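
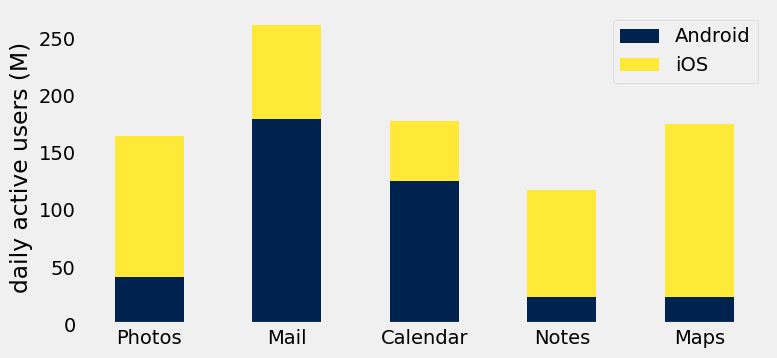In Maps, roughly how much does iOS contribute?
iOS top ≈ 175, bottom ≈ 25; segment ≈ 150.

≈ 150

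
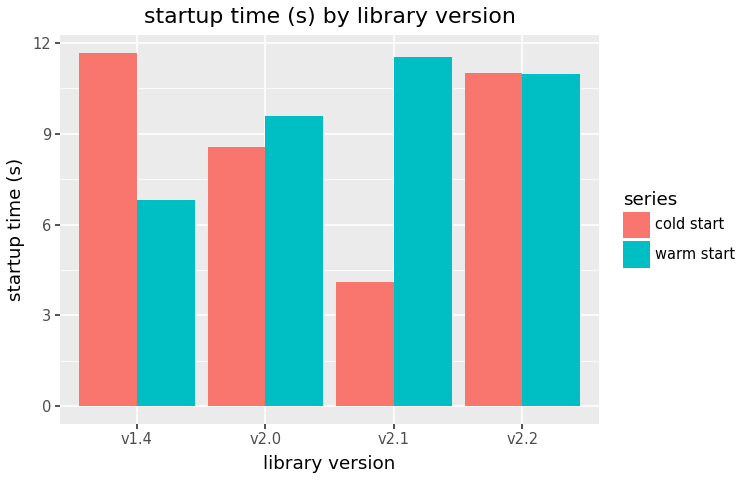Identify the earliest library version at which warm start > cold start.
v2.0

v1.4: warm start ≈ 7 vs cold start ≈ 12 (not yet); v2.0: warm start ≈ 10 vs cold start ≈ 9 (first crossover).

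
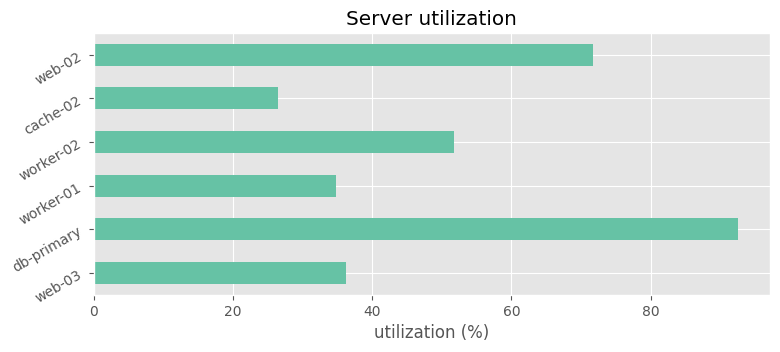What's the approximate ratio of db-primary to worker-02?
db-primary ≈ 90, worker-02 ≈ 50; 90/50 ≈ 1.8.

≈ 1.8×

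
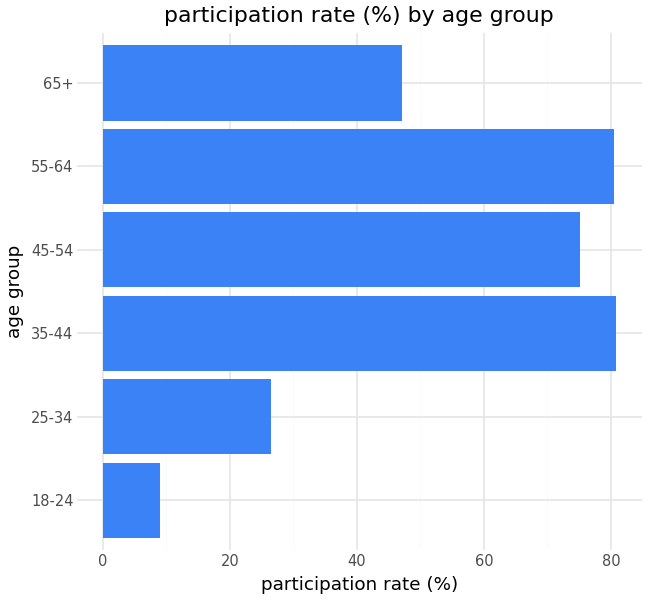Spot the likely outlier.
18-24 ≈ 10; the rest sit between ≈ 30 and ≈ 80.

18-24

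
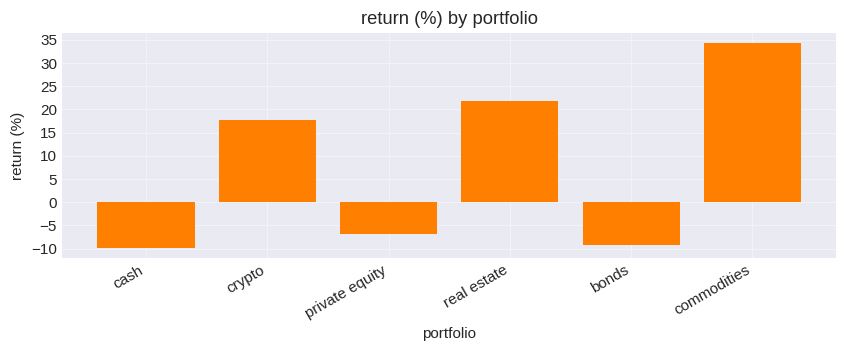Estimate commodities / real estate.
≈ 1.75×

commodities ≈ 35, real estate ≈ 20; 35/20 ≈ 1.75.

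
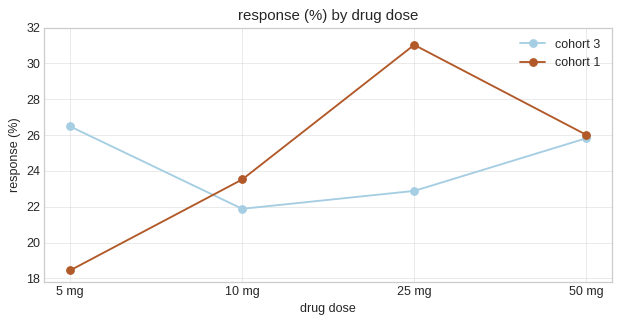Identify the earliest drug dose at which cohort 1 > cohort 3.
5 mg: cohort 1 ≈ 18 vs cohort 3 ≈ 26 (not yet); 10 mg: cohort 1 ≈ 24 vs cohort 3 ≈ 22 (first crossover).

10 mg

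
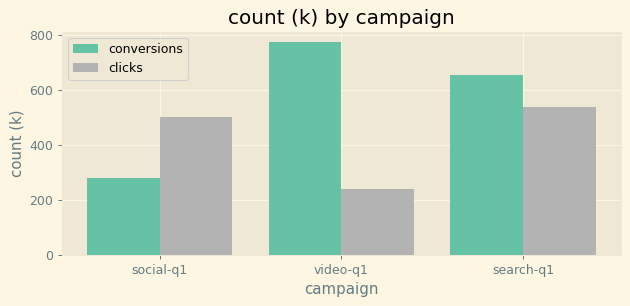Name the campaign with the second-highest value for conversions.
search-q1

Top 3 for conversions: video-q1 ≈ 800, search-q1 ≈ 700, social-q1 ≈ 300.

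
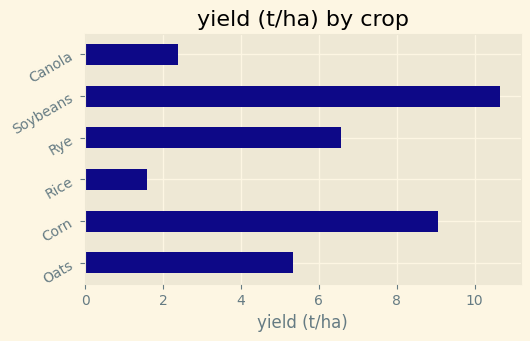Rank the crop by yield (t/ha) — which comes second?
Top 3: Soybeans ≈ 11, Corn ≈ 9, Rye ≈ 7.

Corn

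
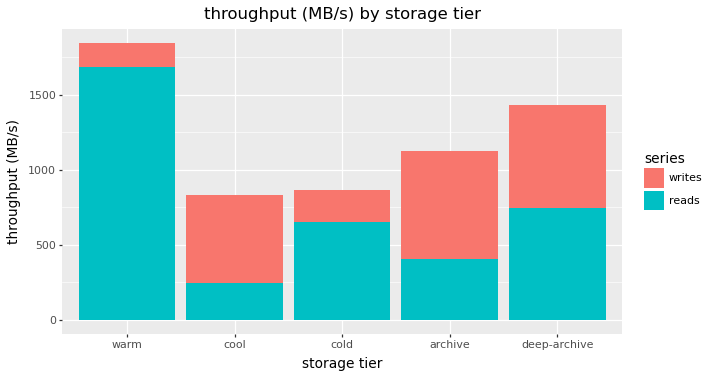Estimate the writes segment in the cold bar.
≈ 200

writes top ≈ 800, bottom ≈ 600; segment ≈ 200.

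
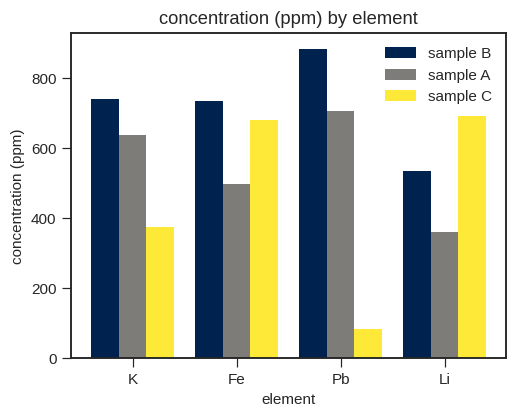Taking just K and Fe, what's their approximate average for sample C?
(400 + 700) / 2 ≈ 550.

≈ 550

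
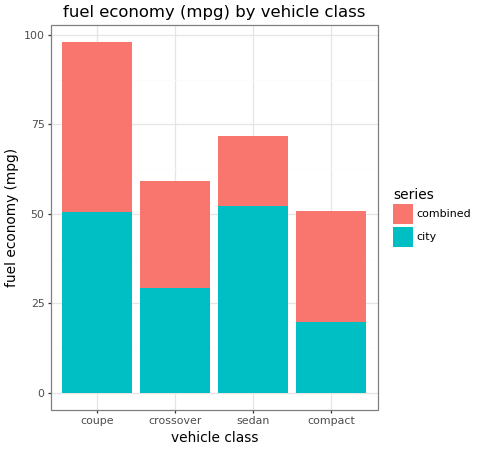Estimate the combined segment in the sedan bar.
combined top ≈ 70, bottom ≈ 50; segment ≈ 20.

≈ 20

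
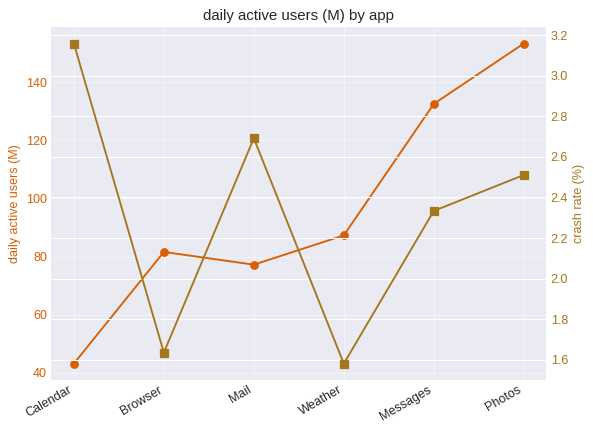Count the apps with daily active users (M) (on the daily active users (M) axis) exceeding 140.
Above 140: Photos.

1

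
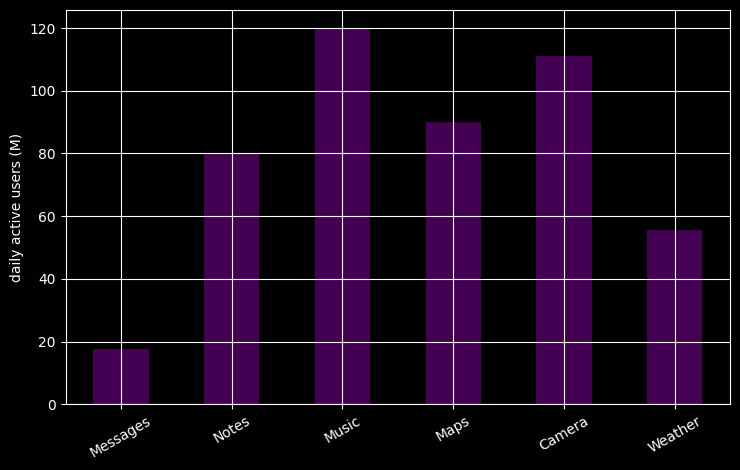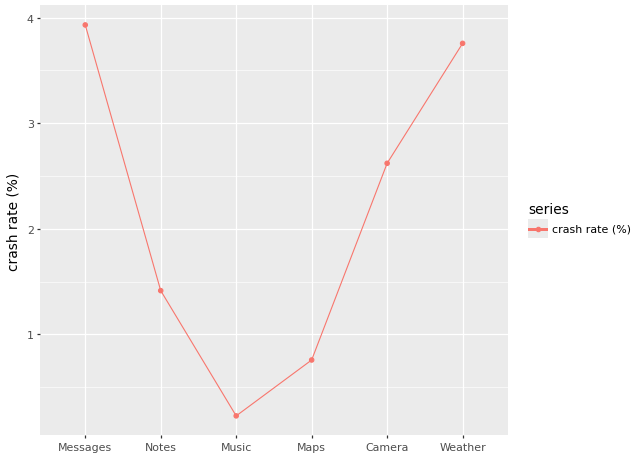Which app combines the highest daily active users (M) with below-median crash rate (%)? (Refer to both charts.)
Chart 2 median crash rate (%) ≈ 2; below-median apps: Notes, Music, Maps. Among those, Music has the highest daily active users (M) (≈ 120).

Music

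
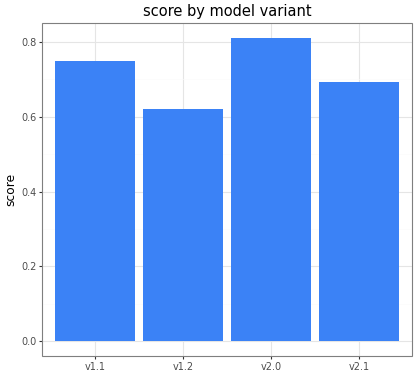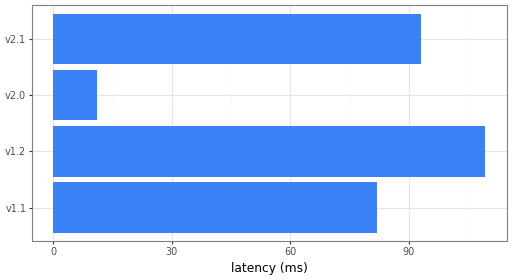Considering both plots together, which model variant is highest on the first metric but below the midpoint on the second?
Chart 2 median latency (ms) ≈ 80; below-median model variants: v1.1, v2.0. Among those, v2.0 has the highest score (≈ 0.8).

v2.0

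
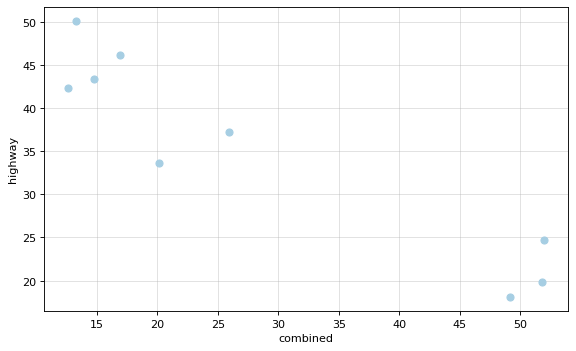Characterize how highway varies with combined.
negative, strong

Points are negatively correlated; strong (|r| ≈ 0.9).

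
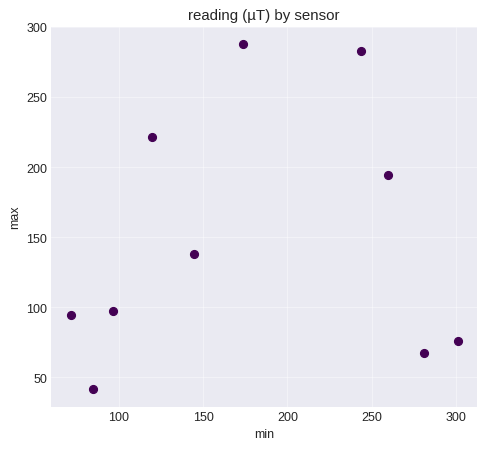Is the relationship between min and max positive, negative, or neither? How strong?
no clear correlation

Points are roughly uncorrelated; weak (|r| ≈ 0.2).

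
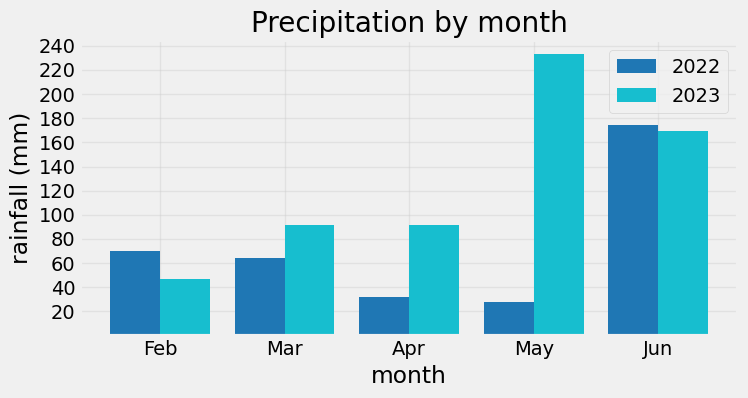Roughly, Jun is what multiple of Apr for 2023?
Jun ≈ 160, Apr ≈ 100; 160/100 ≈ 1.6.

≈ 1.6×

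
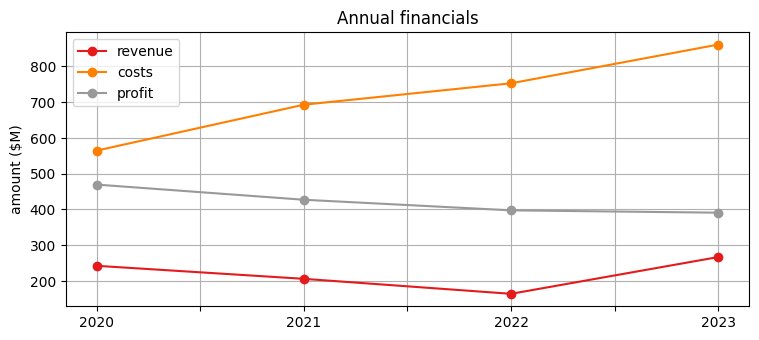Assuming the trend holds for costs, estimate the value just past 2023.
≈ 1000

Last three: 700, 800, 900 → slope ≈ 100/step → next ≈ 1000.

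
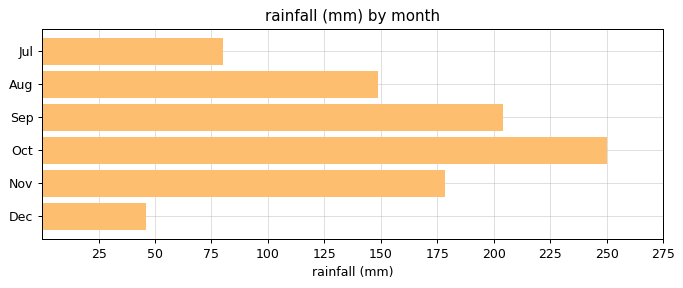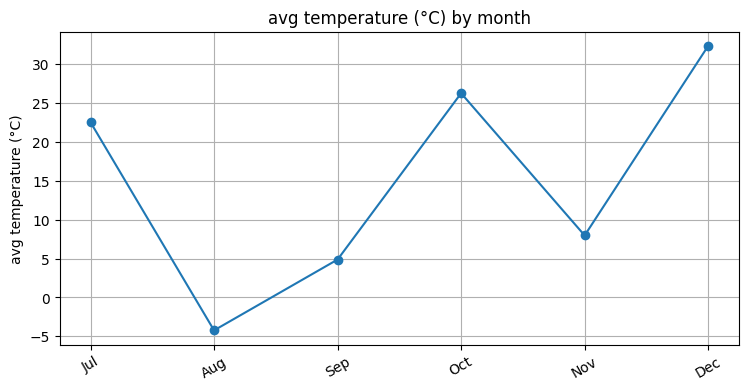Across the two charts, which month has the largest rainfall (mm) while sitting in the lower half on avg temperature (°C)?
Chart 2 median avg temperature (°C) ≈ 15; below-median months: Aug, Sep, Nov. Among those, Sep has the highest rainfall (mm) (≈ 200).

Sep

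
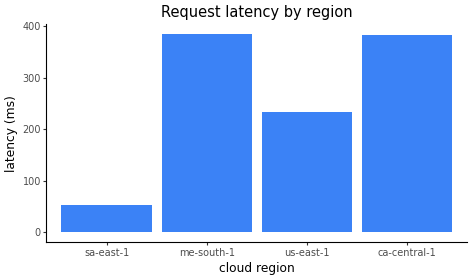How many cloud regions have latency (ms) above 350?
2

Above 350: me-south-1, ca-central-1.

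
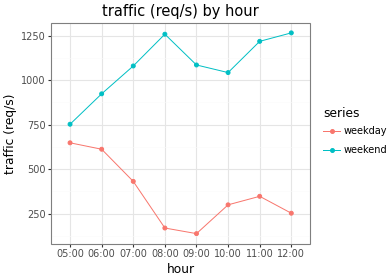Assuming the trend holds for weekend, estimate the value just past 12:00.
≈ 1450

Last three: 1000, 1200, 1300 → slope ≈ 150/step → next ≈ 1450.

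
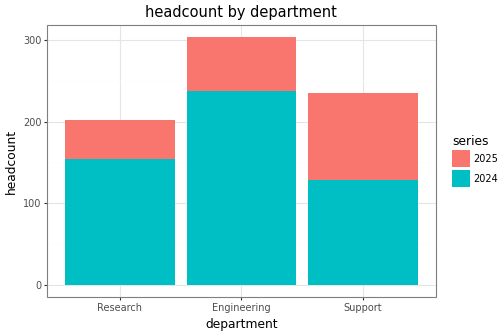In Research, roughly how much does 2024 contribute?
≈ 150

2024 top ≈ 150, bottom ≈ 0; segment ≈ 150.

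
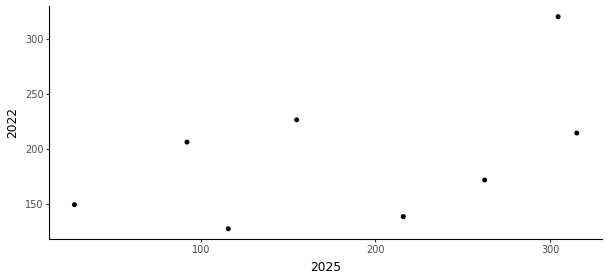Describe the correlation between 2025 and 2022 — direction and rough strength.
Points are positively correlated; moderate (|r| ≈ 0.5).

positive, moderate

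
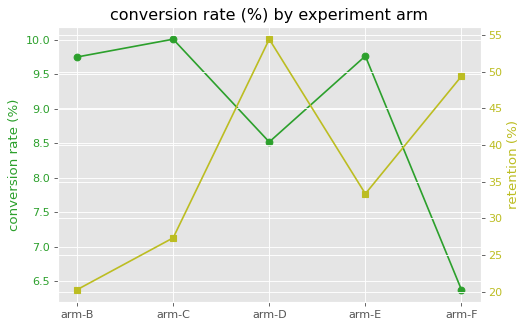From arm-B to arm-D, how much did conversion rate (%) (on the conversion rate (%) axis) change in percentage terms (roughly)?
arm-B ≈ 10.0, arm-D ≈ 8.5; (8.5 − 10.0) / 10.0 ≈ -15%.

≈ -15%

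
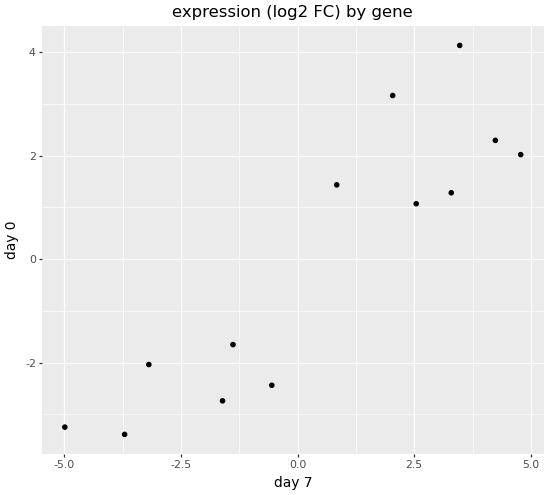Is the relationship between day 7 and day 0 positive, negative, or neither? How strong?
Points are positively correlated; strong (|r| ≈ 0.9).

positive, strong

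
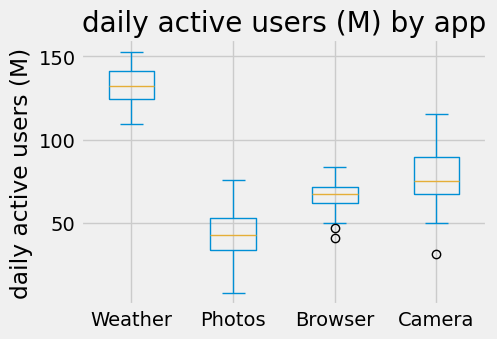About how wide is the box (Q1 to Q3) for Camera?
Q3 ≈ 90, Q1 ≈ 70; IQR ≈ 20.

≈ 20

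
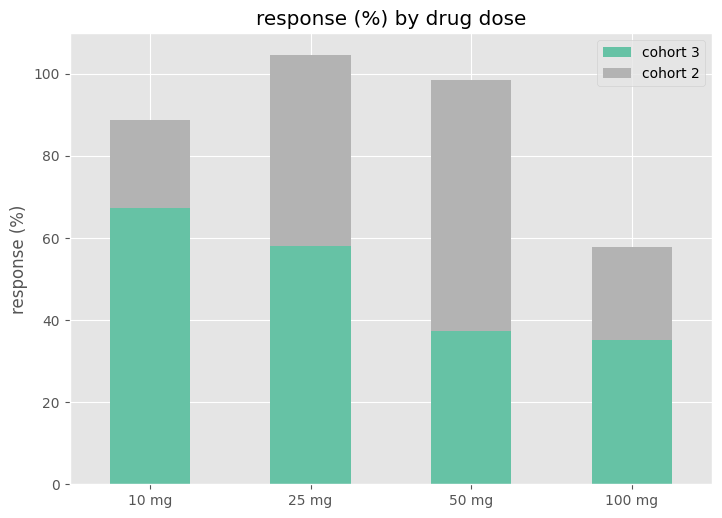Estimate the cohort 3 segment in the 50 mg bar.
≈ 40

cohort 3 top ≈ 40, bottom ≈ 0; segment ≈ 40.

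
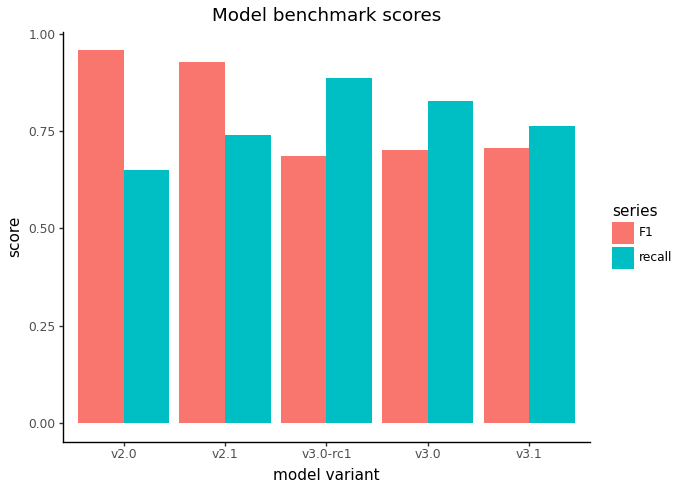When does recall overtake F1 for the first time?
v3.0-rc1

v2.1: recall ≈ 0.7 vs F1 ≈ 0.9 (not yet); v3.0-rc1: recall ≈ 0.9 vs F1 ≈ 0.7 (first crossover).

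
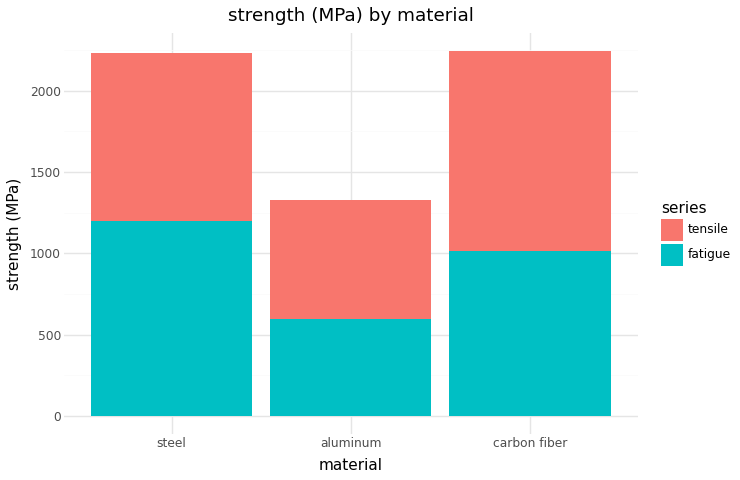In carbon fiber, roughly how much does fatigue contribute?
≈ 1000

fatigue top ≈ 1000, bottom ≈ 0; segment ≈ 1000.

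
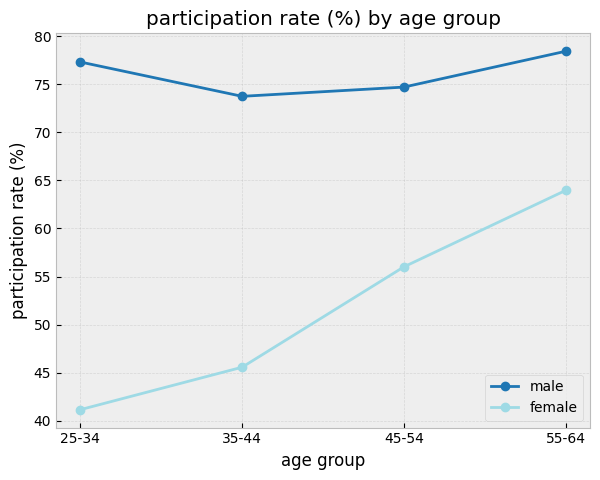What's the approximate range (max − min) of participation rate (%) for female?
Max 55-64 ≈ 65, min 25-34 ≈ 40; range ≈ 25.

≈ 25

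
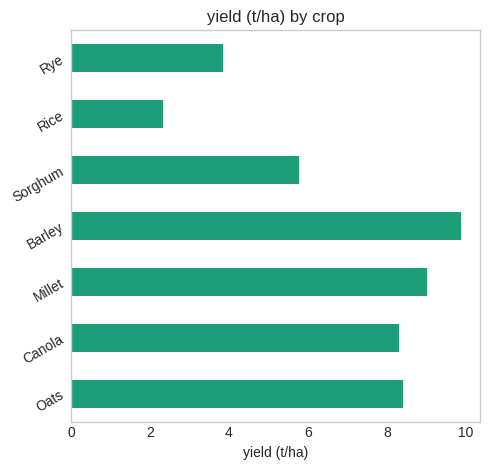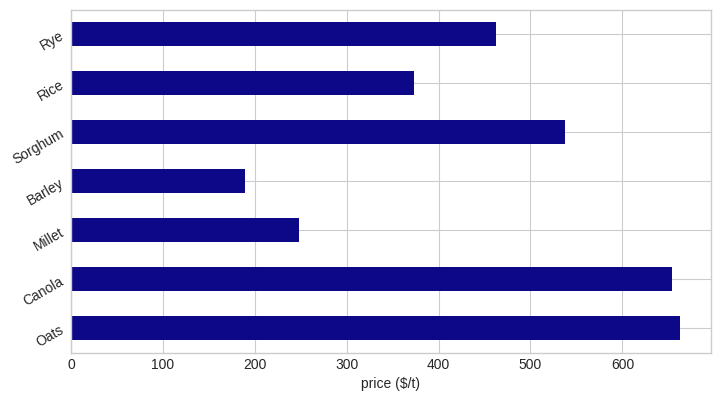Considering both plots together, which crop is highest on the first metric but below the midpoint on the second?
Barley

Chart 2 median price ($/t) ≈ 500; below-median crops: Millet, Barley, Rice. Among those, Barley has the highest yield (t/ha) (≈ 10).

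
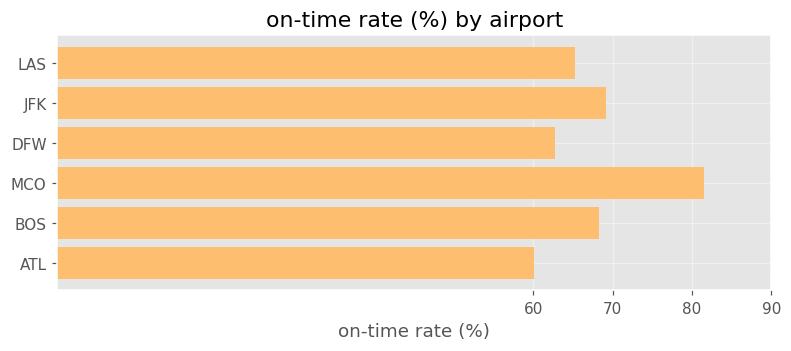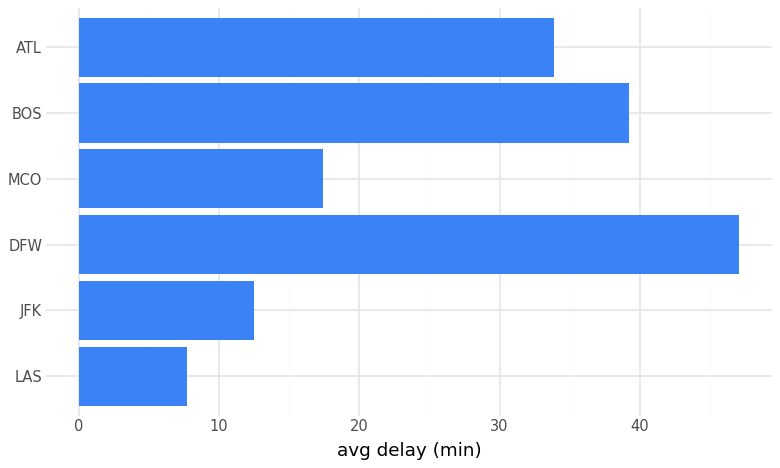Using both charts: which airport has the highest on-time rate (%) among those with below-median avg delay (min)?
MCO

Chart 2 median avg delay (min) ≈ 25; below-median airports: LAS, JFK, MCO. Among those, MCO has the highest on-time rate (%) (≈ 80).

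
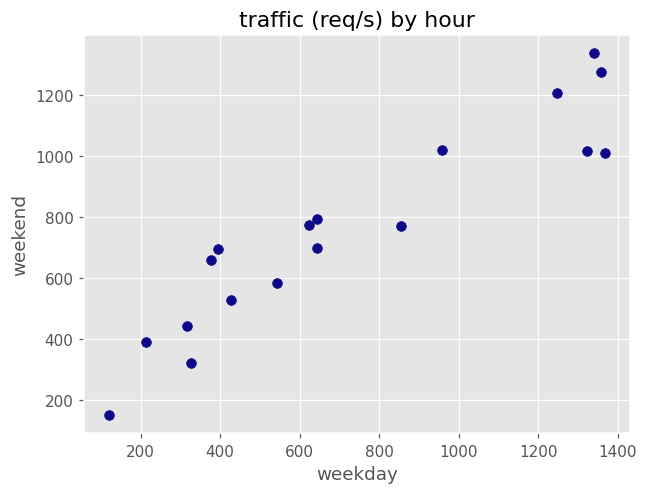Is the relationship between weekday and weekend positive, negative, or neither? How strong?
Points are positively correlated; strong (|r| ≈ 0.9).

positive, strong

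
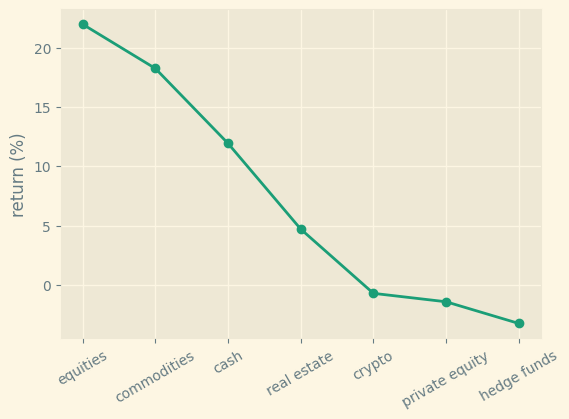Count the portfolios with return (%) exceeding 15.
Above 15: equities, commodities.

2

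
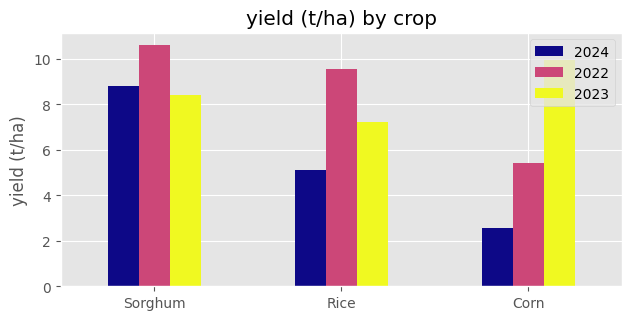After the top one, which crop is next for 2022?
Top 3 for 2022: Sorghum ≈ 11, Rice ≈ 10, Corn ≈ 5.

Rice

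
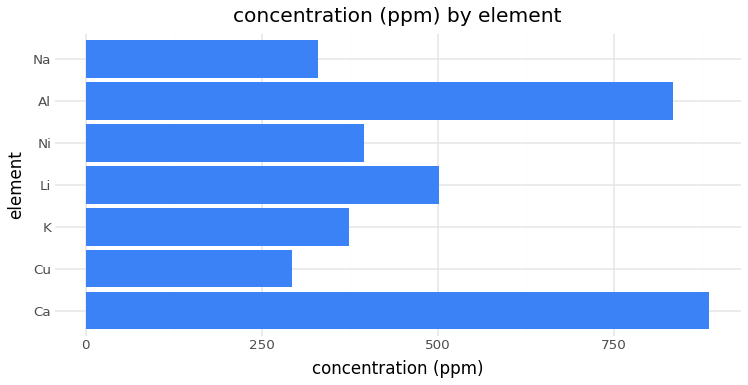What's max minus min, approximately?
Max Ca ≈ 900, min Cu ≈ 300; range ≈ 600.

≈ 600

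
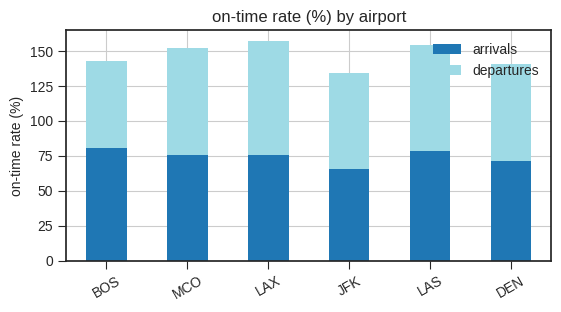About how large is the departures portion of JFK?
departures top ≈ 140, bottom ≈ 60; segment ≈ 80.

≈ 80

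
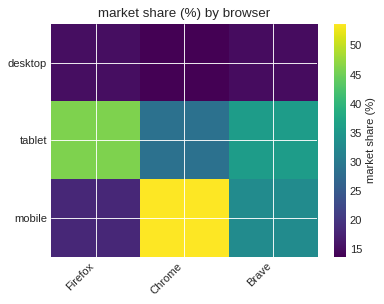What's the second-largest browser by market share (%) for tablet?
Top 3 for tablet: Firefox ≈ 45, Brave ≈ 35, Chrome ≈ 30.

Brave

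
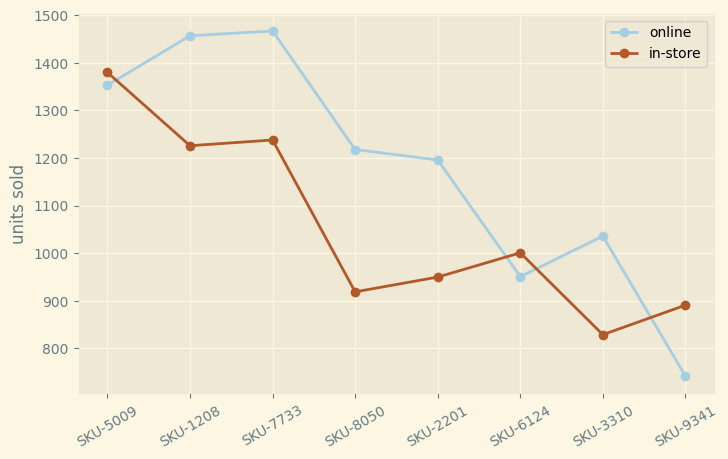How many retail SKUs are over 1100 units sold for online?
Above 1100: SKU-5009, SKU-1208, SKU-7733, SKU-8050, SKU-2201.

5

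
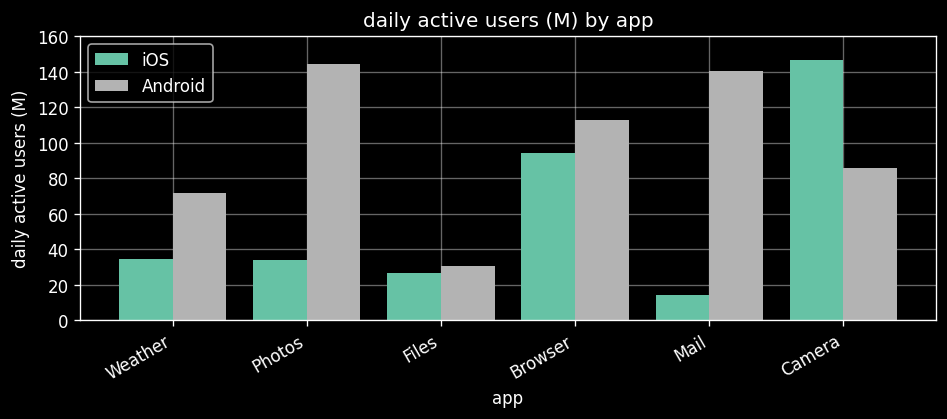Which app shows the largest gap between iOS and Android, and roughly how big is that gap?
Mail: iOS ≈ 20, Android ≈ 140 → gap ≈ 120. Next-largest (Photos) is only ≈ 100.

Mail, ≈ 120 M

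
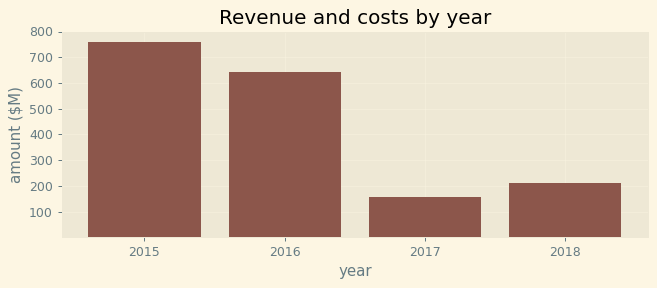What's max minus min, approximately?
Max 2015 ≈ 800, min 2017 ≈ 200; range ≈ 600.

≈ 600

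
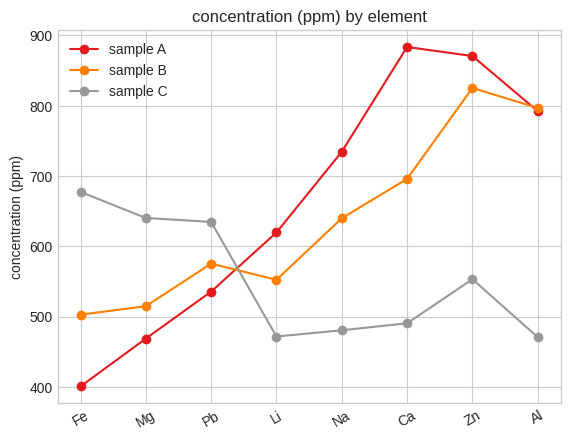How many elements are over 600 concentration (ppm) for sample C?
3

Above 600: Fe, Mg, Pb.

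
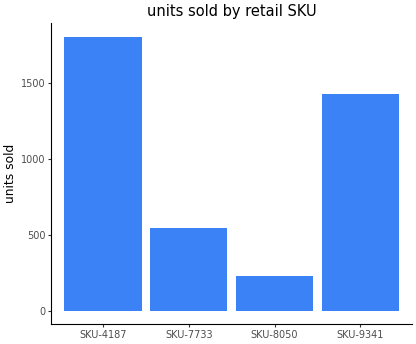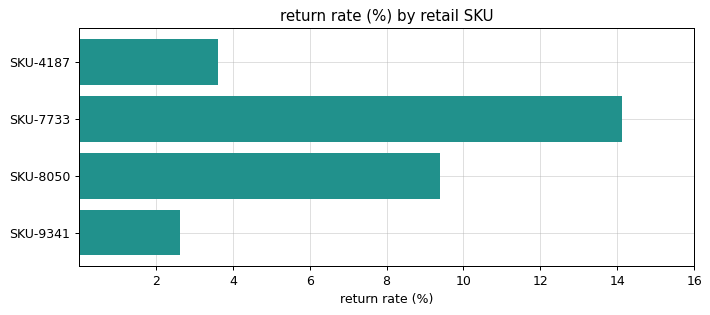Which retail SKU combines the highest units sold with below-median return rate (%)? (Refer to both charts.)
SKU-4187

Chart 2 median return rate (%) ≈ 6; below-median retail SKUs: SKU-4187, SKU-9341. Among those, SKU-4187 has the highest units sold (≈ 1800).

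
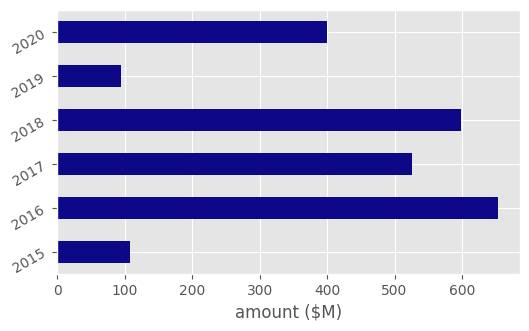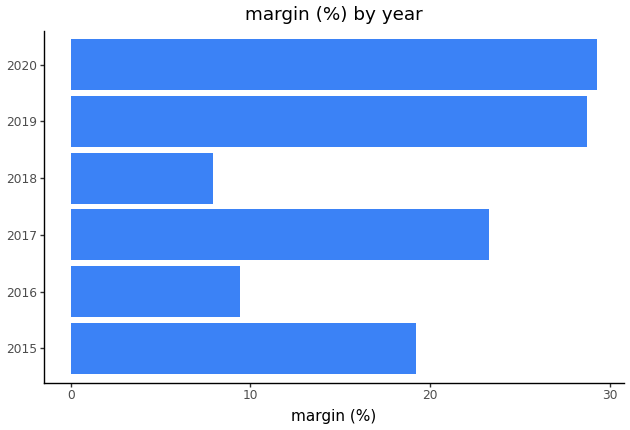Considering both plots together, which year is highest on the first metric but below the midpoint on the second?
Chart 2 median margin (%) ≈ 20; below-median years: 2015, 2016, 2018. Among those, 2016 has the highest amount ($M) (≈ 700).

2016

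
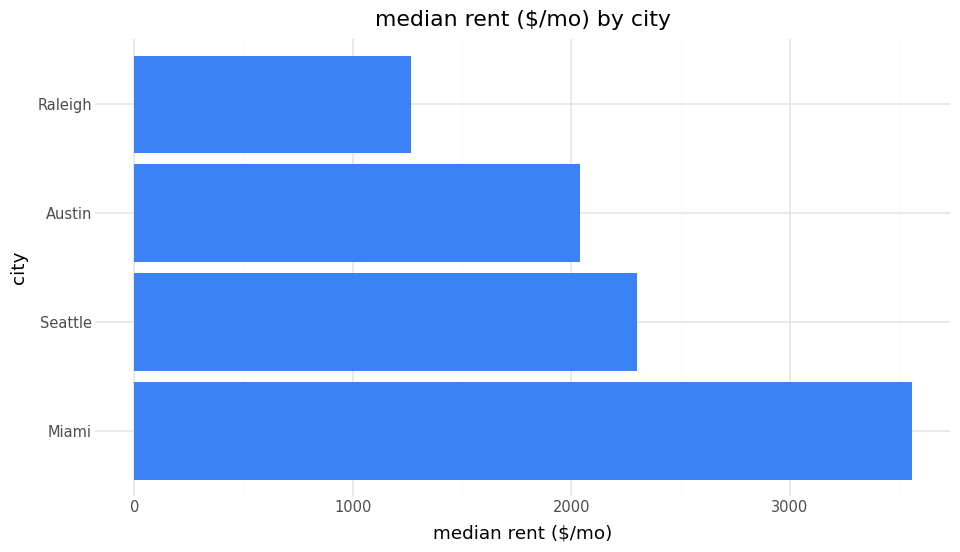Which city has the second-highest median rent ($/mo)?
Top 3: Miami ≈ 3500, Seattle ≈ 2500, Austin ≈ 2000.

Seattle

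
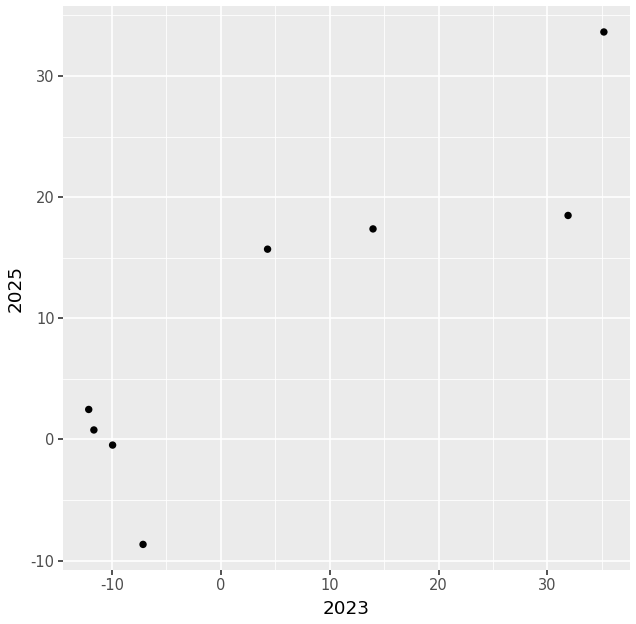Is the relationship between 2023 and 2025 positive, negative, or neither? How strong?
positive, strong

Points are positively correlated; strong (|r| ≈ 0.9).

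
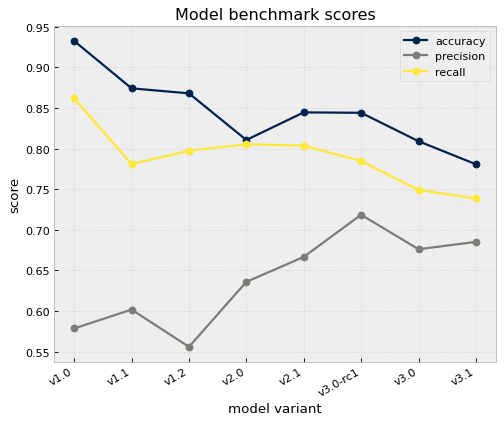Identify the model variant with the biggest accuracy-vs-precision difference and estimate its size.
v1.0: accuracy ≈ 0.95, precision ≈ 0.60 → gap ≈ 0.35. Next-largest (v1.2) is only ≈ 0.30.

v1.0, ≈ 0.35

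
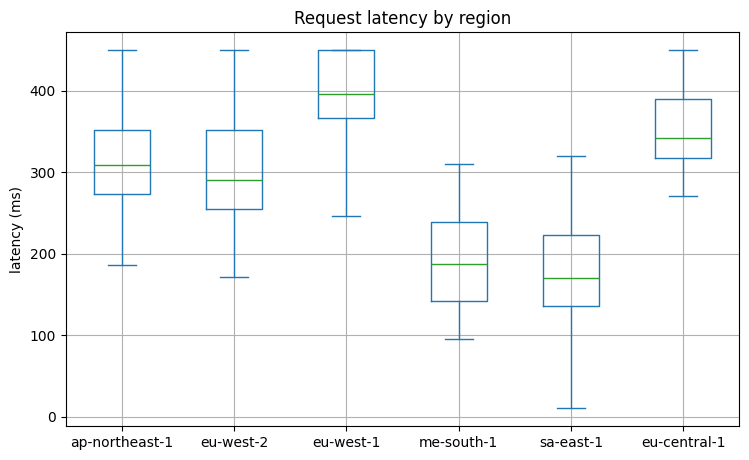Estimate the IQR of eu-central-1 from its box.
Q3 ≈ 380, Q1 ≈ 320; IQR ≈ 60.

≈ 60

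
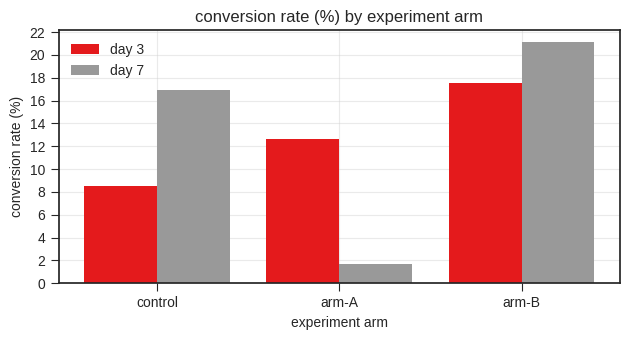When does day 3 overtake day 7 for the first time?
arm-A

control: day 3 ≈ 8 vs day 7 ≈ 16 (not yet); arm-A: day 3 ≈ 12 vs day 7 ≈ 2 (first crossover).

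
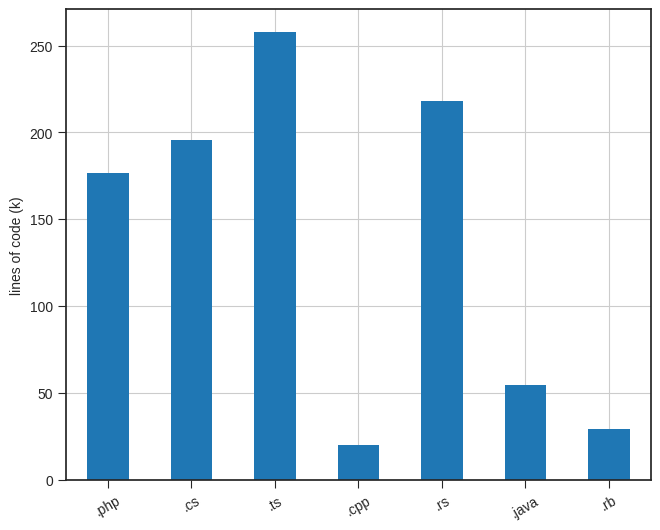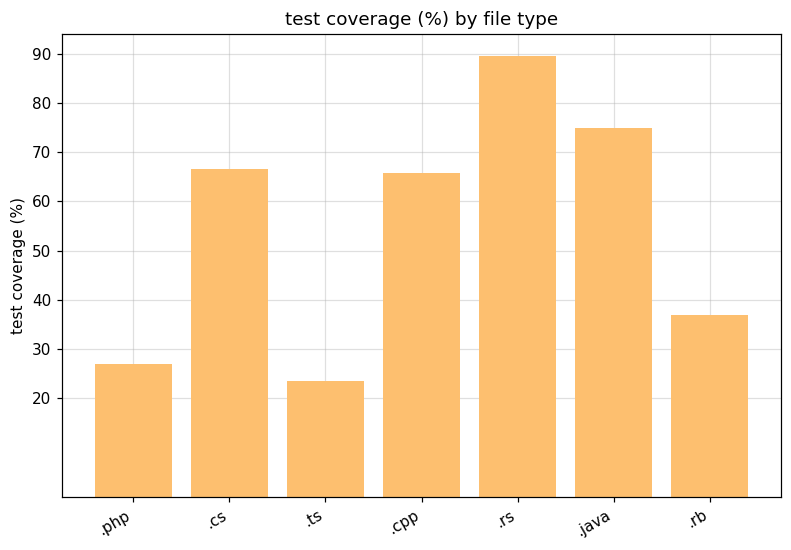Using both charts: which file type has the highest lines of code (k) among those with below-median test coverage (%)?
Chart 2 median test coverage (%) ≈ 70; below-median file types: .php, .ts, .rb. Among those, .ts has the highest lines of code (k) (≈ 250).

.ts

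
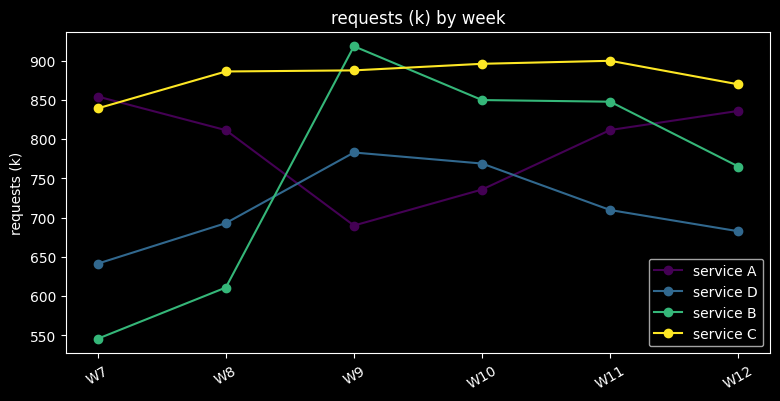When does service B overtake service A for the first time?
W9

W8: service B ≈ 600 vs service A ≈ 800 (not yet); W9: service B ≈ 900 vs service A ≈ 700 (first crossover).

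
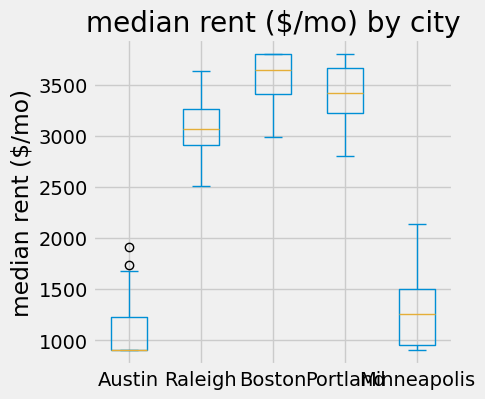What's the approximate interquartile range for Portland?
Q3 ≈ 3500, Q1 ≈ 3000; IQR ≈ 500.

≈ 500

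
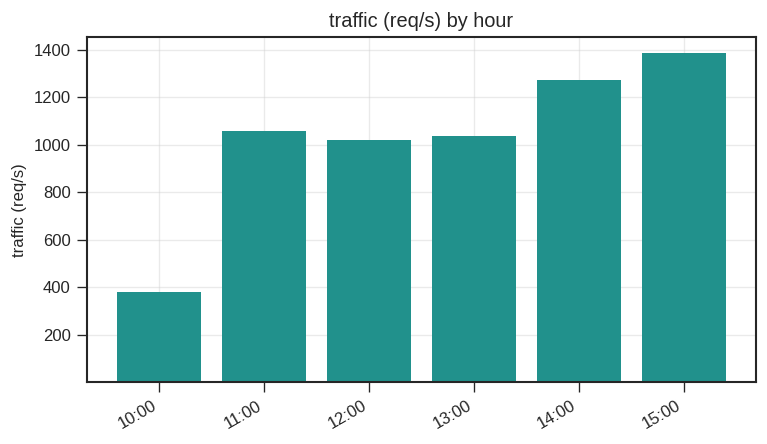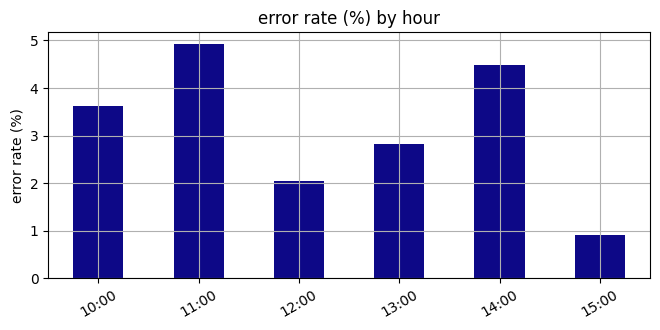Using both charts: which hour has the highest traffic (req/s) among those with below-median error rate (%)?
Chart 2 median error rate (%) ≈ 3; below-median hours: 12:00, 13:00, 15:00. Among those, 15:00 has the highest traffic (req/s) (≈ 1400).

15:00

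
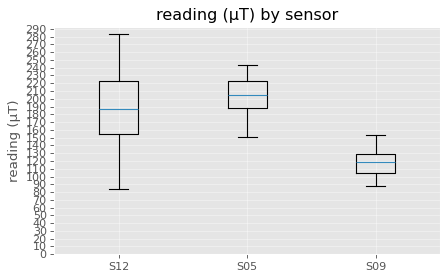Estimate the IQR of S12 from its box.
Q3 ≈ 220, Q1 ≈ 150; IQR ≈ 70.

≈ 70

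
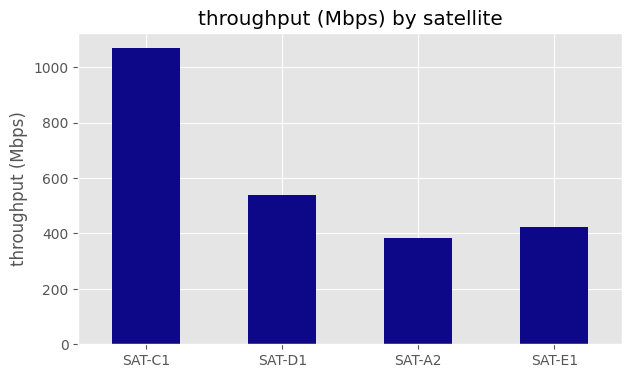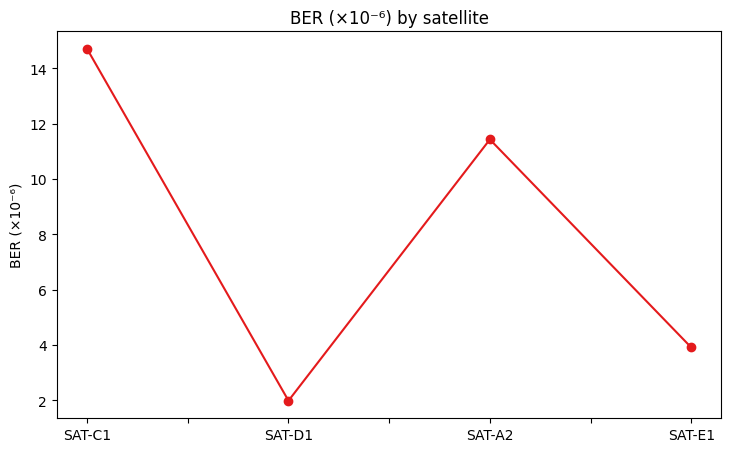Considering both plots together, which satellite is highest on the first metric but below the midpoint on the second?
SAT-D1

Chart 2 median BER (×10⁻⁶) ≈ 8; below-median satellites: SAT-D1, SAT-E1. Among those, SAT-D1 has the highest throughput (Mbps) (≈ 500).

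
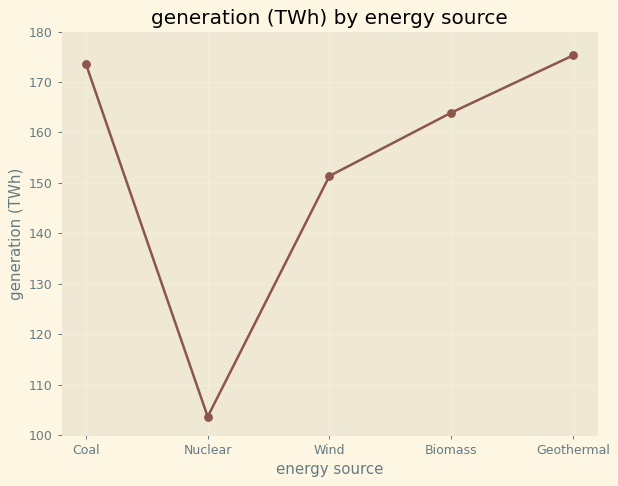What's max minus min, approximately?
≈ 80

Max Geothermal ≈ 180, min Nuclear ≈ 100; range ≈ 80.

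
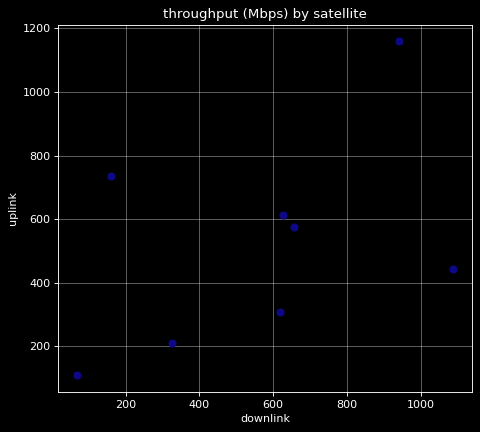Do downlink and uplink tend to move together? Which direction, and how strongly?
positive, moderate

Points are positively correlated; moderate (|r| ≈ 0.5).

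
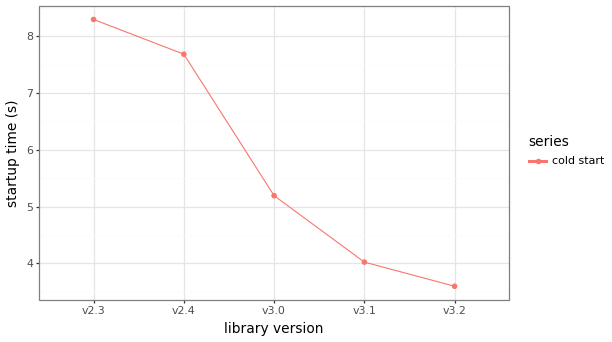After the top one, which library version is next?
Top 3: v2.3 ≈ 8.5, v2.4 ≈ 7.5, v3.0 ≈ 5.0.

v2.4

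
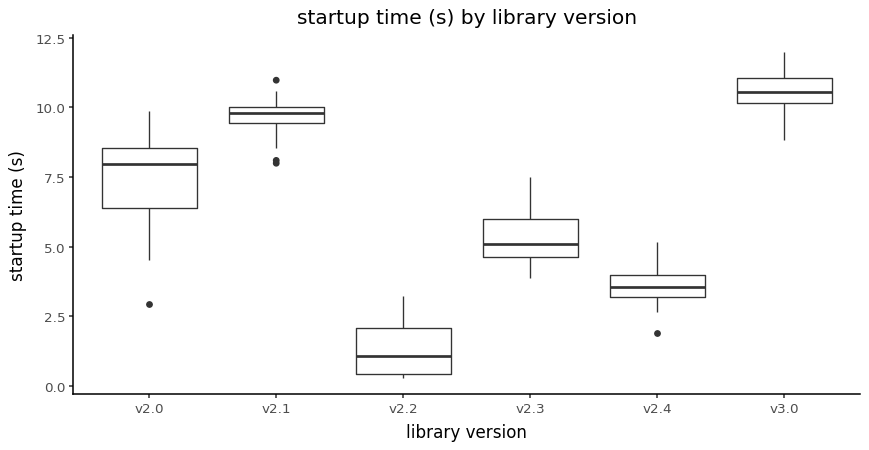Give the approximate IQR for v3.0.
≈ 1

Q3 ≈ 11, Q1 ≈ 10; IQR ≈ 1.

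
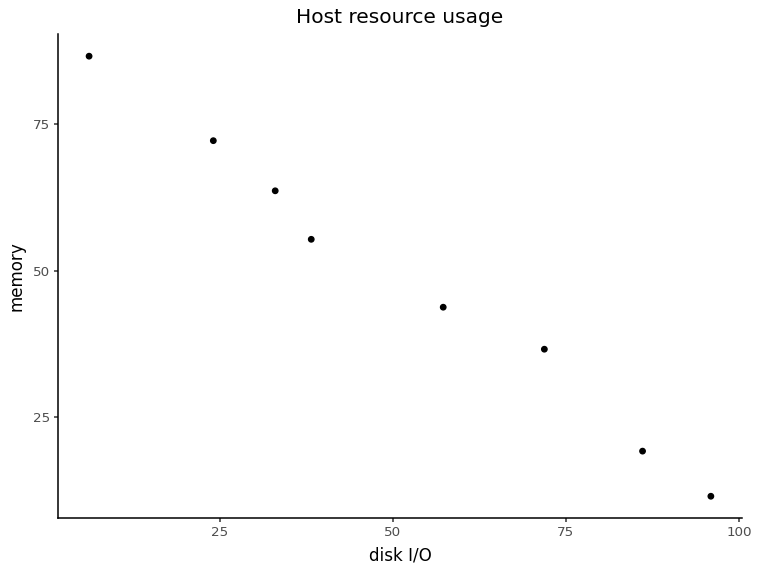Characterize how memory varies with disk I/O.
Points are negatively correlated; strong (|r| ≈ 1.0).

negative, strong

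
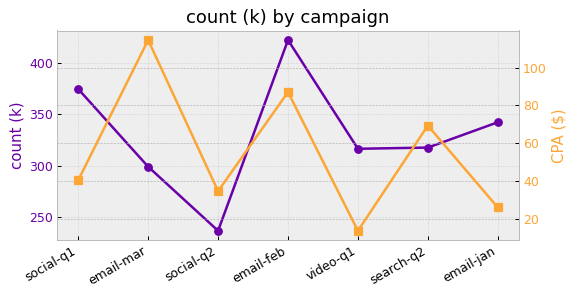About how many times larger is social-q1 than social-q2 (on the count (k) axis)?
social-q1 ≈ 380, social-q2 ≈ 240; 380/240 ≈ 1.58.

≈ 1.58×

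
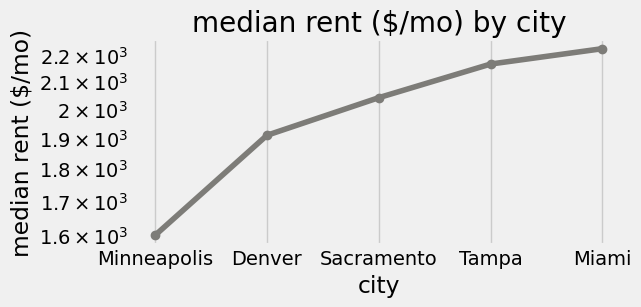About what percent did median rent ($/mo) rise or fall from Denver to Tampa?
Denver ≈ 1900, Tampa ≈ 2200; (2200 − 1900) / 1900 ≈ +15.8%.

≈ +15.8%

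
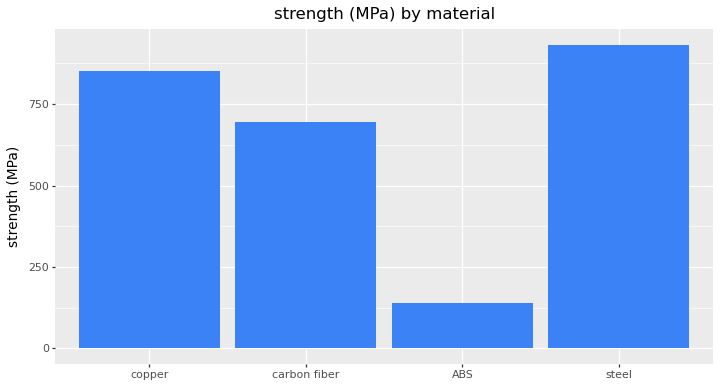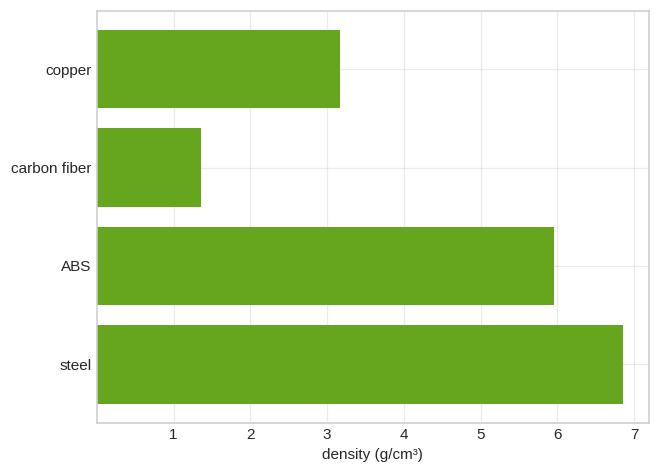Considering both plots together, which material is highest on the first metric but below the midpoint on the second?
copper

Chart 2 median density (g/cm³) ≈ 5; below-median materials: copper, carbon fiber. Among those, copper has the highest strength (MPa) (≈ 900).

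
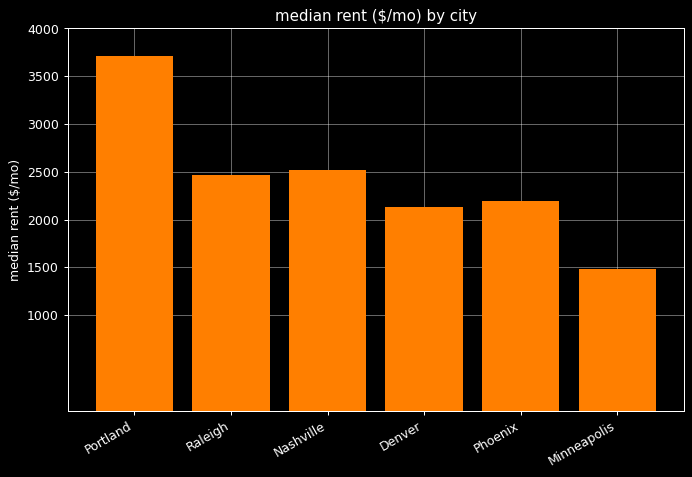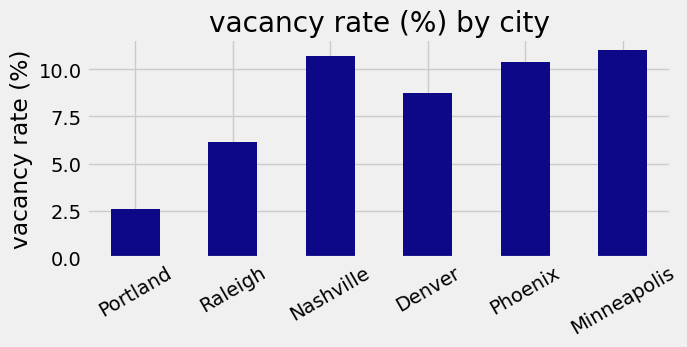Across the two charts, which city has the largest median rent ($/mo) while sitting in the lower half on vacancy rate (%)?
Chart 2 median vacancy rate (%) ≈ 10; below-median cities: Portland, Raleigh, Denver. Among those, Portland has the highest median rent ($/mo) (≈ 3500).

Portland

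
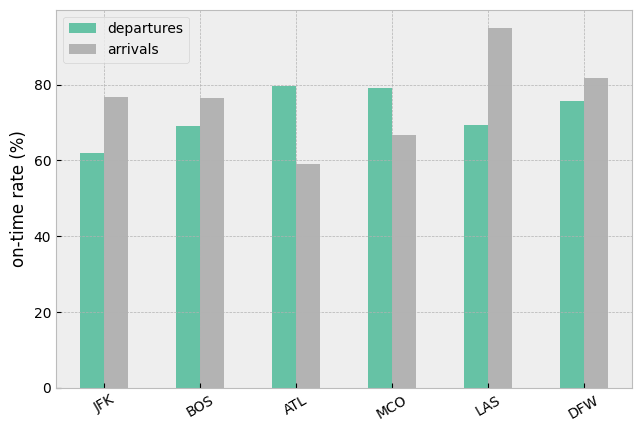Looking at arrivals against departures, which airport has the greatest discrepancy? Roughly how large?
LAS: arrivals ≈ 100, departures ≈ 70 → gap ≈ 30. Next-largest (ATL) is only ≈ 20.

LAS, ≈ 30 %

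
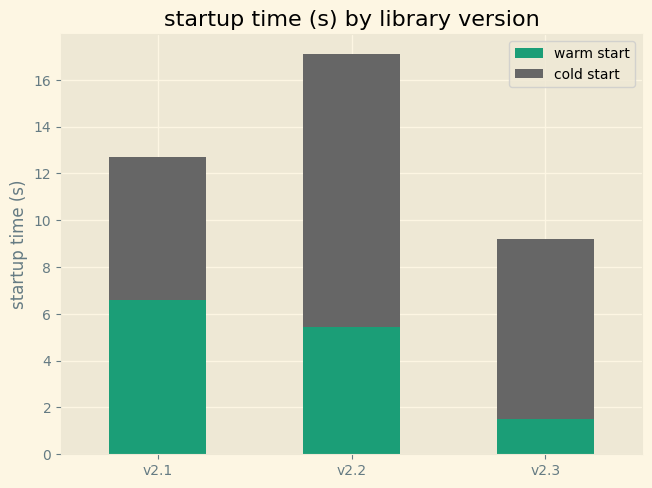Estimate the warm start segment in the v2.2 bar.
≈ 6

warm start top ≈ 6, bottom ≈ 0; segment ≈ 6.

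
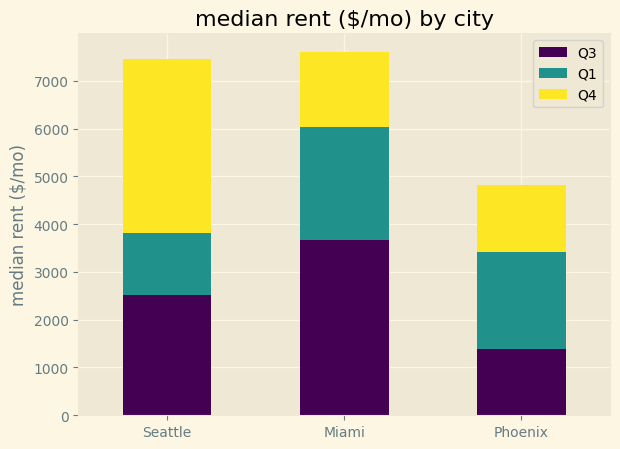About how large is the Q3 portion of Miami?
Q3 top ≈ 4000, bottom ≈ 0; segment ≈ 4000.

≈ 4000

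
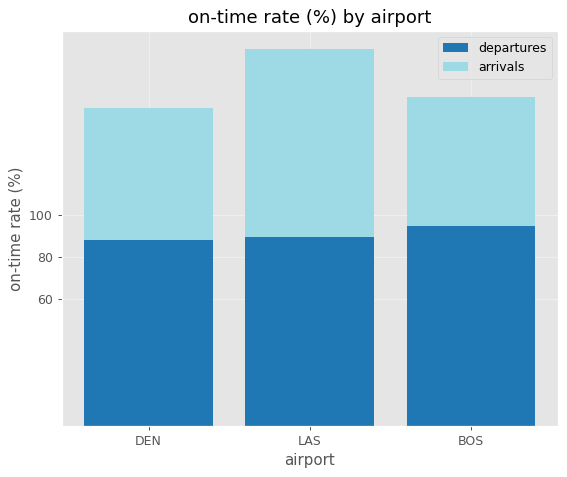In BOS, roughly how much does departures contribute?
≈ 100

departures top ≈ 100, bottom ≈ 0; segment ≈ 100.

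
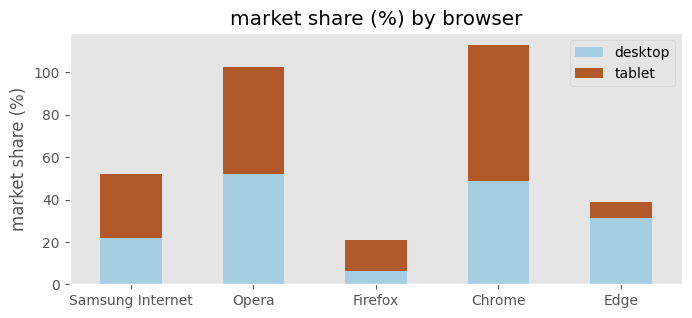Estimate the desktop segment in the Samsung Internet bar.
≈ 20

desktop top ≈ 20, bottom ≈ 0; segment ≈ 20.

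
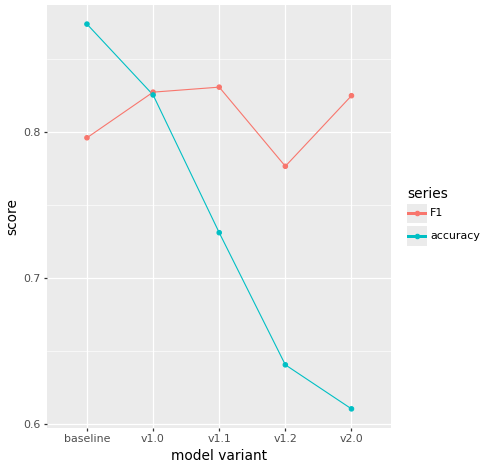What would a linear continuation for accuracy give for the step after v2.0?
Last three: 0.75, 0.65, 0.60 → slope ≈ -0.075/step → next ≈ 0.525.

≈ 0.525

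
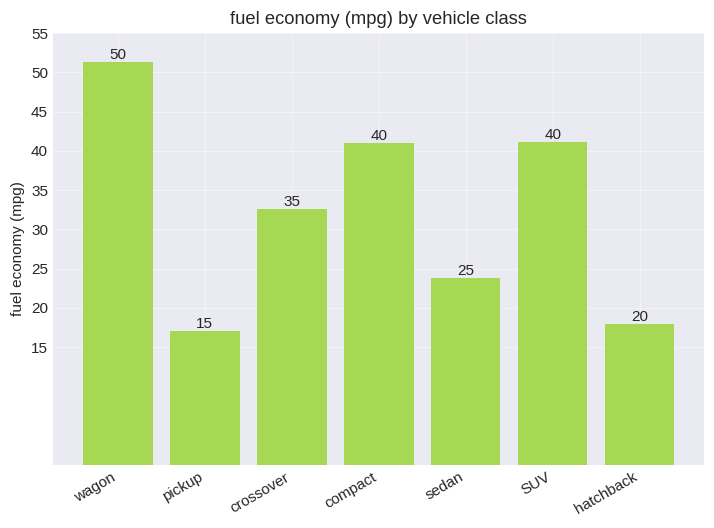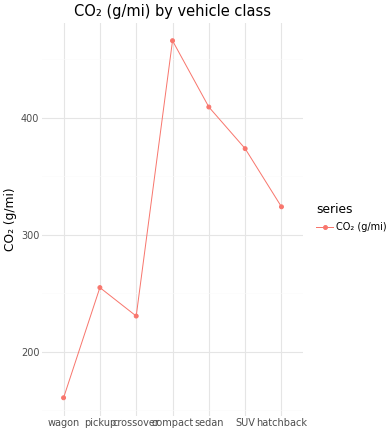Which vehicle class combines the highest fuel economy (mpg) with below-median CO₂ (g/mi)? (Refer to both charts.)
Chart 2 median CO₂ (g/mi) ≈ 300; below-median vehicle classes: wagon, pickup, crossover. Among those, wagon has the highest fuel economy (mpg) (≈ 50).

wagon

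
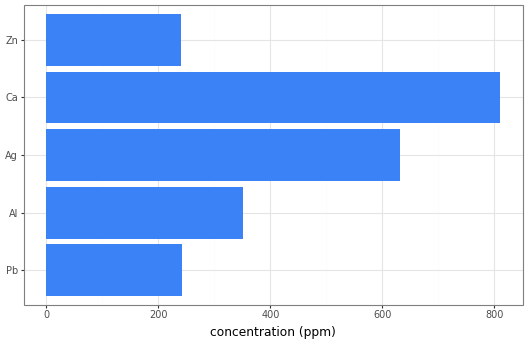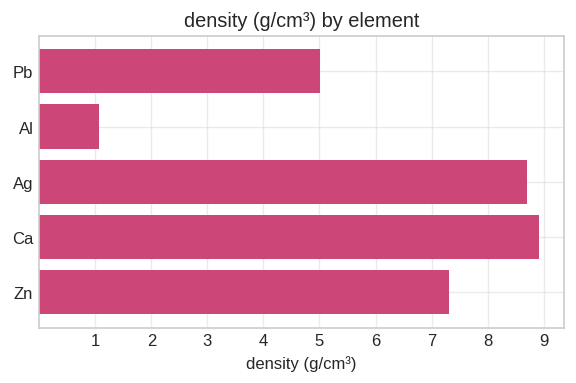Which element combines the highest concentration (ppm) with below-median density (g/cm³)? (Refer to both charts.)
Al

Chart 2 median density (g/cm³) ≈ 7; below-median elements: Pb, Al. Among those, Al has the highest concentration (ppm) (≈ 400).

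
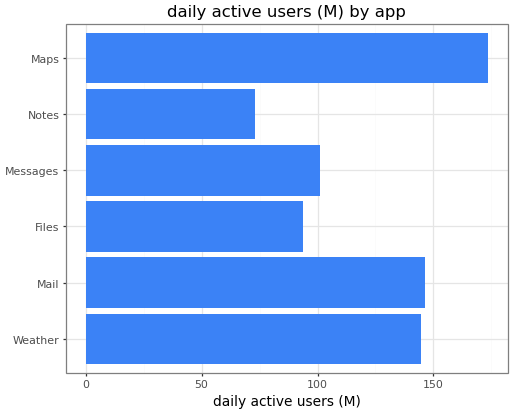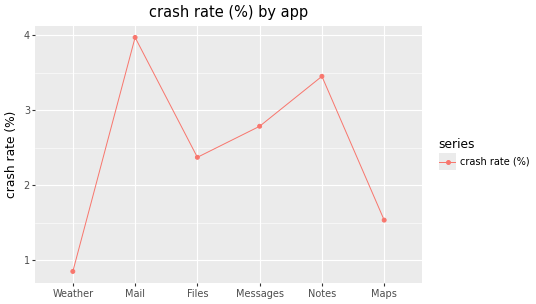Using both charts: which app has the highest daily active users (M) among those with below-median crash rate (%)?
Maps

Chart 2 median crash rate (%) ≈ 2.5; below-median apps: Weather, Files, Maps. Among those, Maps has the highest daily active users (M) (≈ 180).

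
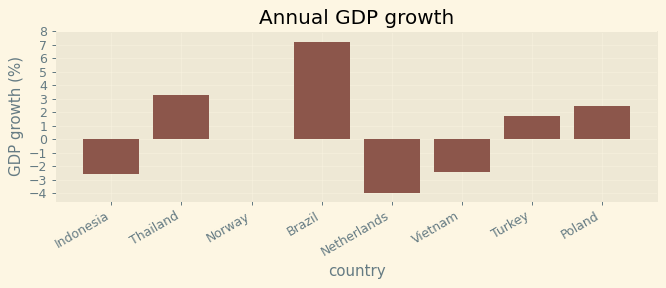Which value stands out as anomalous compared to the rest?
Brazil ≈ 7; the rest sit between ≈ -4 and ≈ 3.

Brazil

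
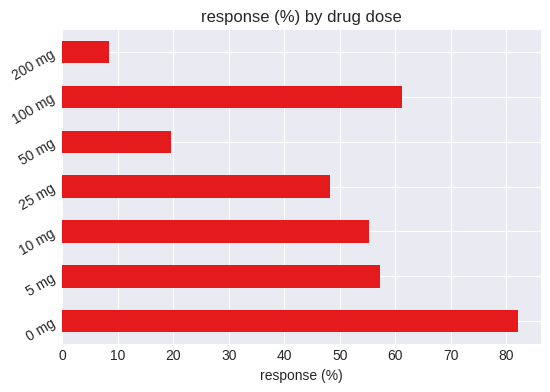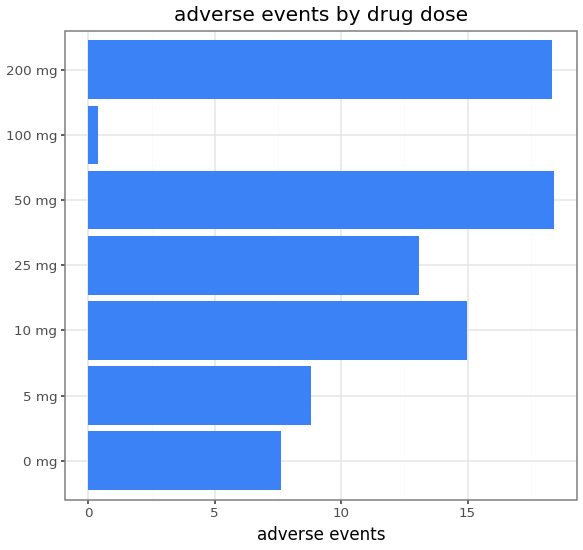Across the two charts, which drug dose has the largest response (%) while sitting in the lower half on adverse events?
Chart 2 median adverse events ≈ 14; below-median drug doses: 0 mg, 5 mg, 100 mg. Among those, 0 mg has the highest response (%) (≈ 80).

0 mg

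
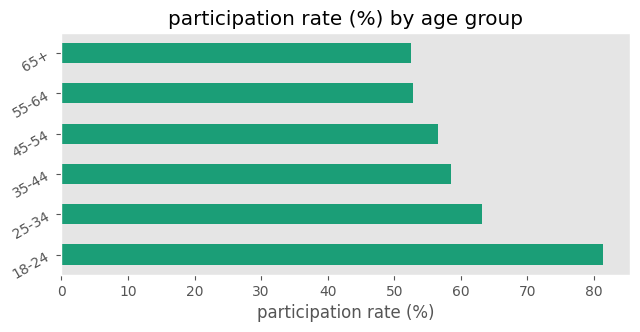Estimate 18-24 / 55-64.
18-24 ≈ 80, 55-64 ≈ 50; 80/50 ≈ 1.6.

≈ 1.6×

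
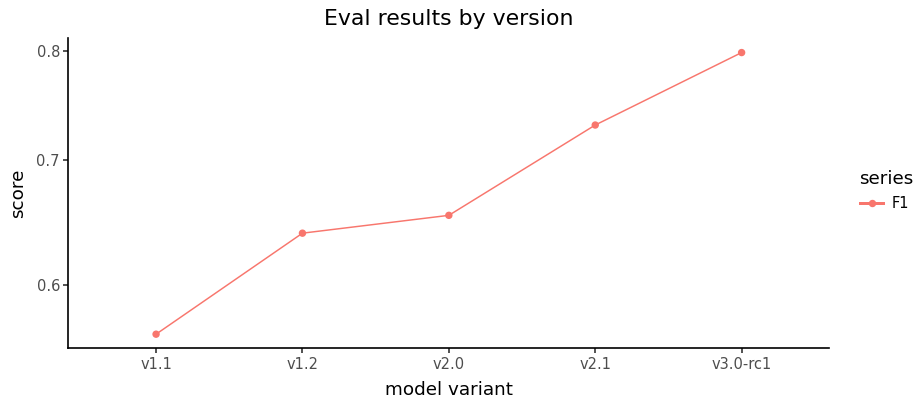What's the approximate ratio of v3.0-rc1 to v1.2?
≈ 1.25×

v3.0-rc1 ≈ 0.80, v1.2 ≈ 0.64; 0.80/0.64 ≈ 1.25.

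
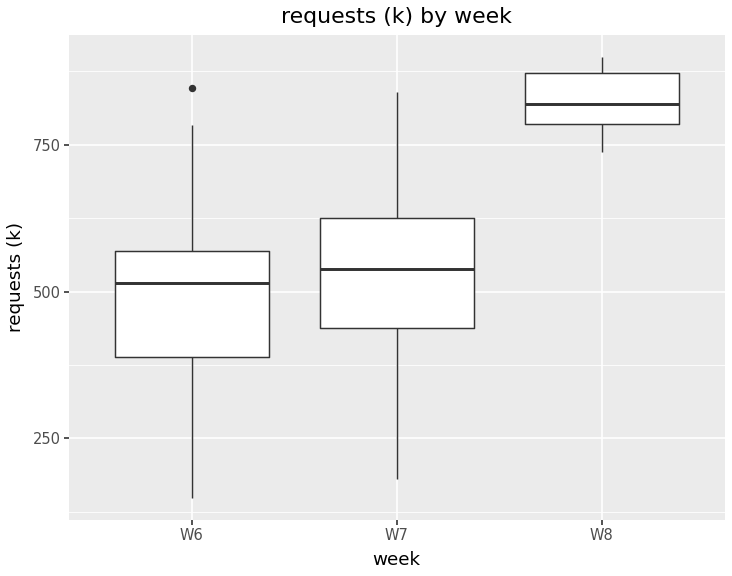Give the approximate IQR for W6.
Q3 ≈ 550, Q1 ≈ 400; IQR ≈ 150.

≈ 150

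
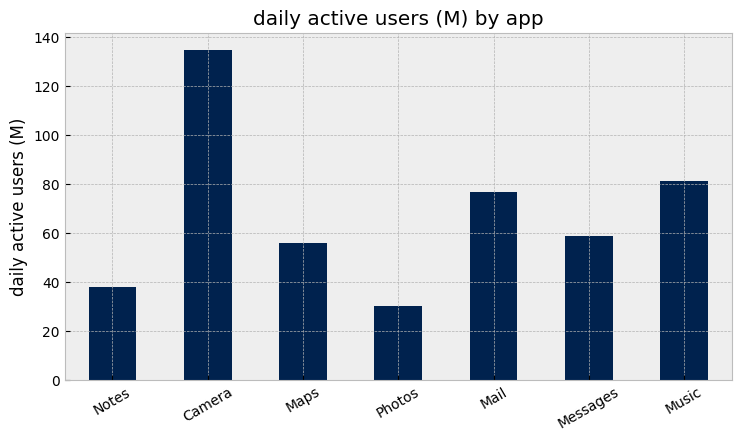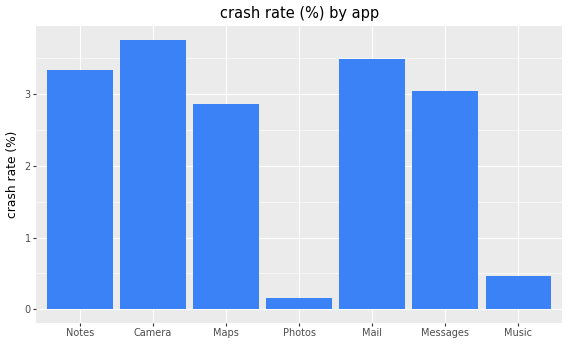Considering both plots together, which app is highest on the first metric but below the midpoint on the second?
Music

Chart 2 median crash rate (%) ≈ 3; below-median apps: Maps, Photos, Music. Among those, Music has the highest daily active users (M) (≈ 80).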